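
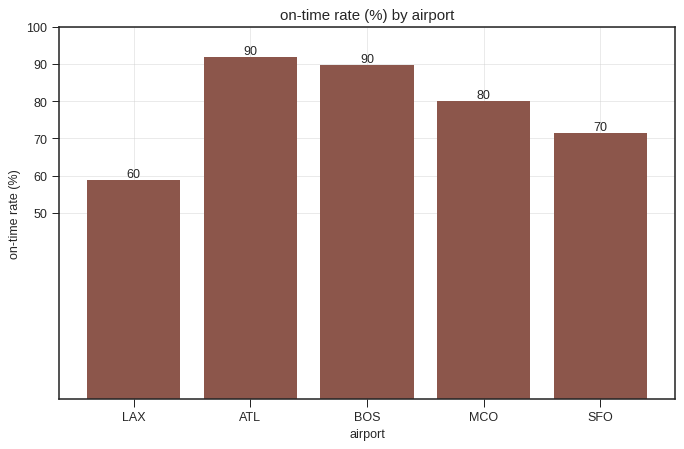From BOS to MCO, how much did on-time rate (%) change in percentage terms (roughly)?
≈ -11.1%

BOS ≈ 90, MCO ≈ 80; (80 − 90) / 90 ≈ -11.1%.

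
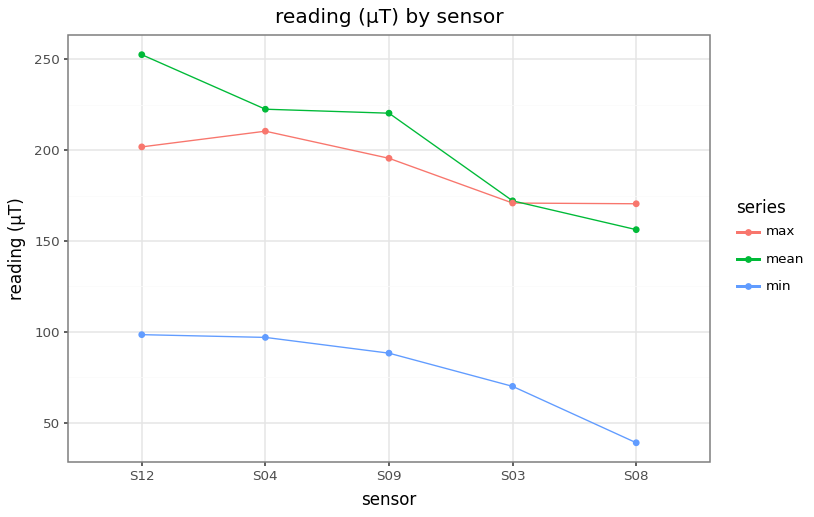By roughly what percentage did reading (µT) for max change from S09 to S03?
S09 ≈ 200, S03 ≈ 180; (180 − 200) / 200 ≈ -10%.

≈ -10%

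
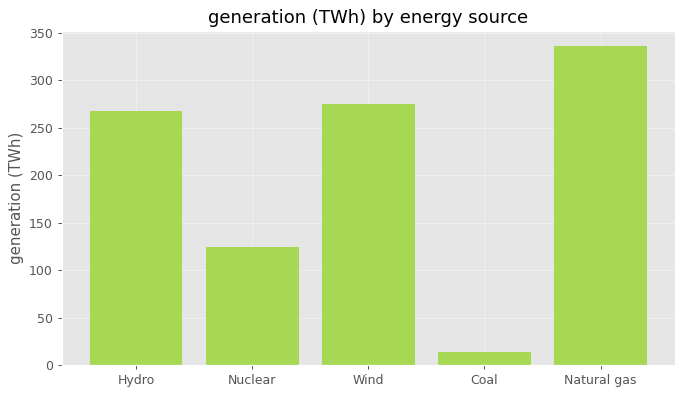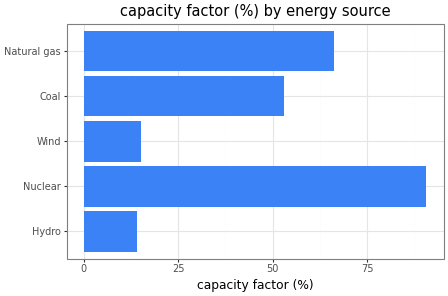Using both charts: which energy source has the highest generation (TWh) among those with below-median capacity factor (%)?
Wind

Chart 2 median capacity factor (%) ≈ 50; below-median energy sources: Hydro, Wind. Among those, Wind has the highest generation (TWh) (≈ 300).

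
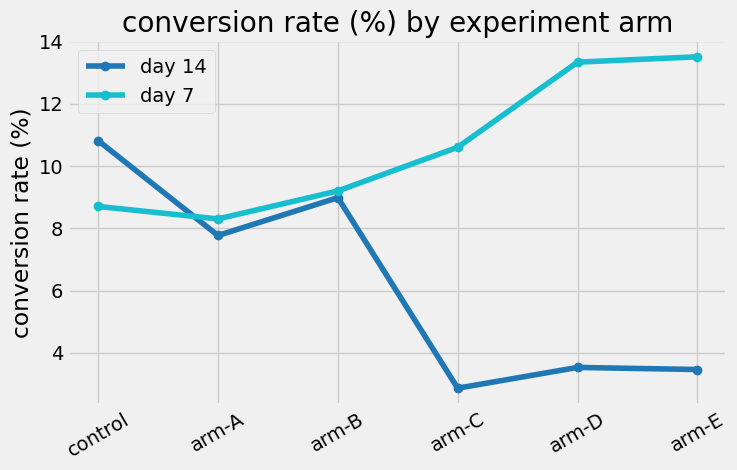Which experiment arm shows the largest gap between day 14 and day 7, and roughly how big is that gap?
arm-E, ≈ 11 %

arm-E: day 14 ≈ 3, day 7 ≈ 14 → gap ≈ 11. Next-largest (arm-D) is only ≈ 9.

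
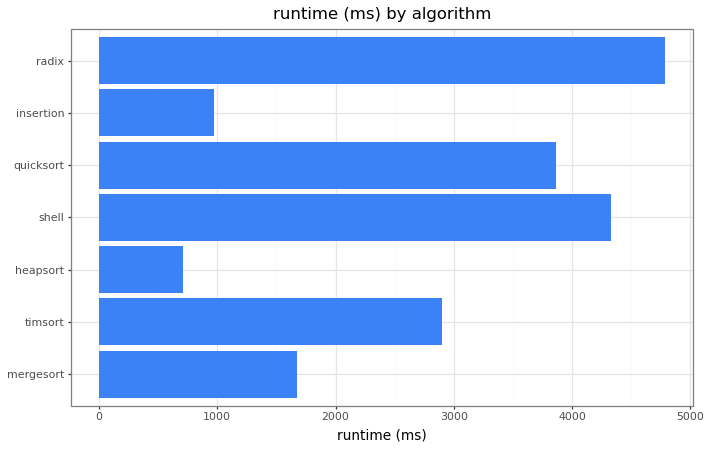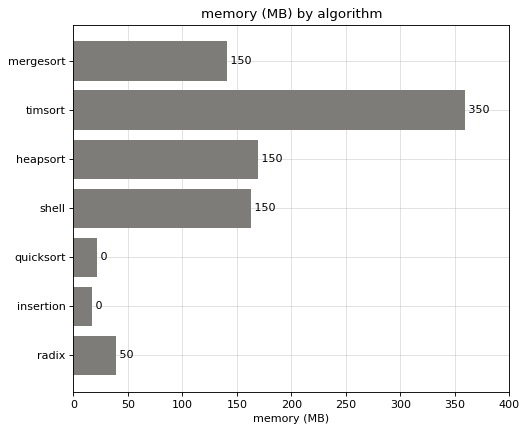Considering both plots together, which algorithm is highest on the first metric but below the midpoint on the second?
Chart 2 median memory (MB) ≈ 150; below-median algorithms: quicksort, insertion, radix. Among those, radix has the highest runtime (ms) (≈ 5000).

radix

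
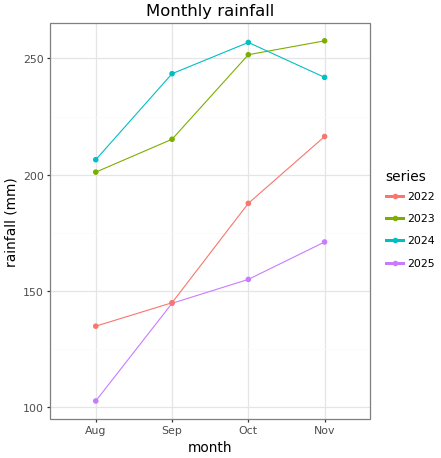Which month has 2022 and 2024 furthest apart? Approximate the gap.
Sep, ≈ 100 mm

Sep: 2022 ≈ 140, 2024 ≈ 240 → gap ≈ 100. Next-largest (Aug) is only ≈ 60.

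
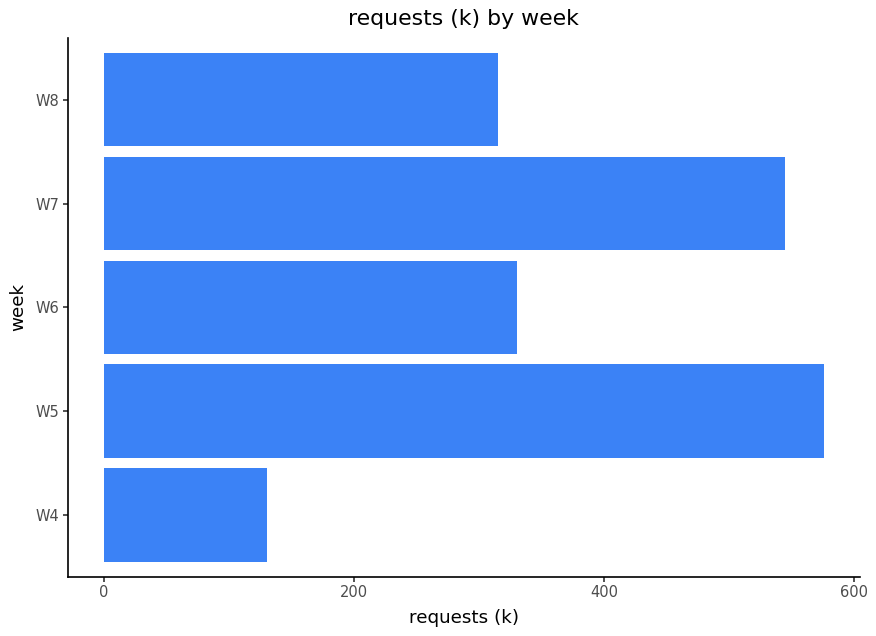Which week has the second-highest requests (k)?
W7

Top 3: W5 ≈ 600, W7 ≈ 550, W6 ≈ 350.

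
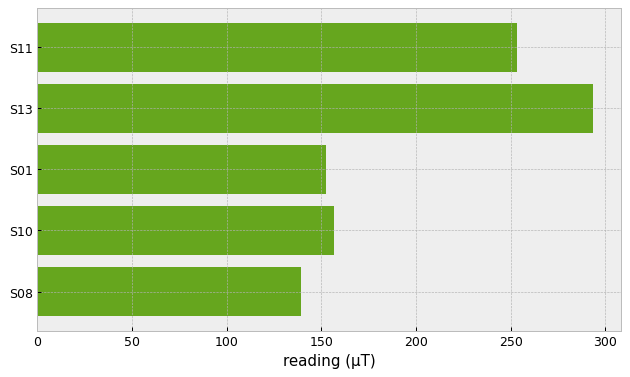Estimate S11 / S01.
S11 ≈ 250, S01 ≈ 150; 250/150 ≈ 1.67.

≈ 1.67×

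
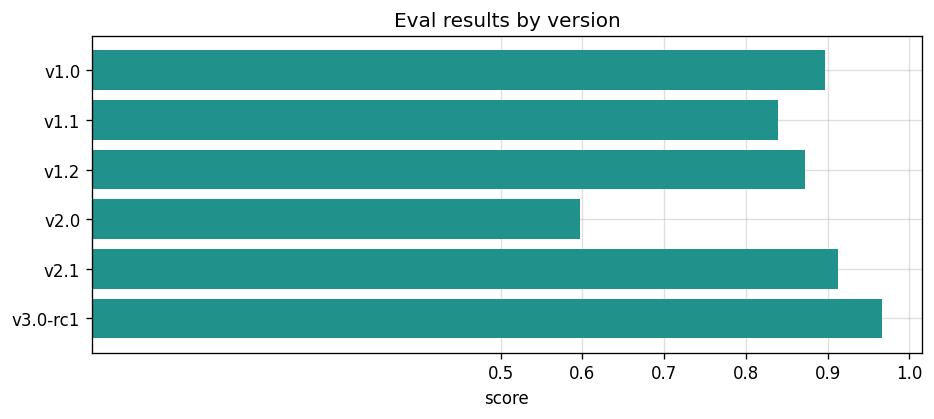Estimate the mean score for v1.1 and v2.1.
≈ 0.85

(0.8 + 0.9) / 2 ≈ 0.85.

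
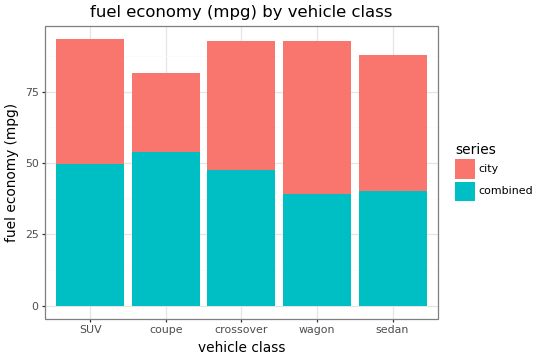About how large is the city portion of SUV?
≈ 40

city top ≈ 90, bottom ≈ 50; segment ≈ 40.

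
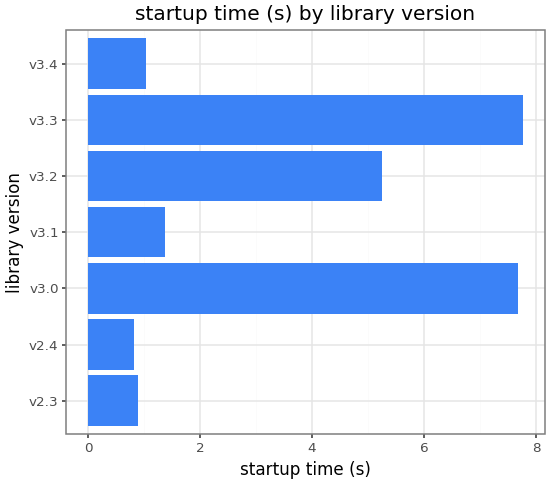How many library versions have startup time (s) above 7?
Above 7: v3.0, v3.3.

2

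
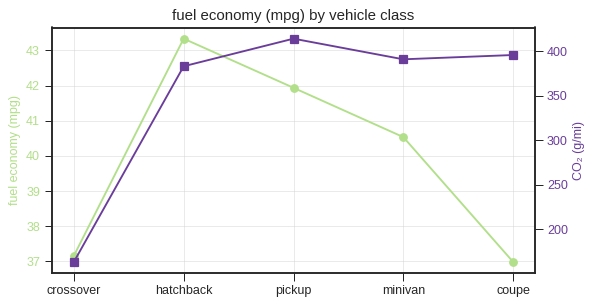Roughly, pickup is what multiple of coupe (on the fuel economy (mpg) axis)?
≈ 1.14×

pickup ≈ 42, coupe ≈ 37; 42/37 ≈ 1.14.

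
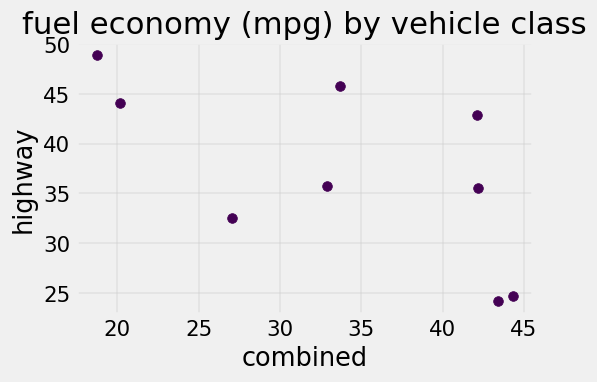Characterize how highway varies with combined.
Points are negatively correlated; moderate (|r| ≈ 0.6).

negative, moderate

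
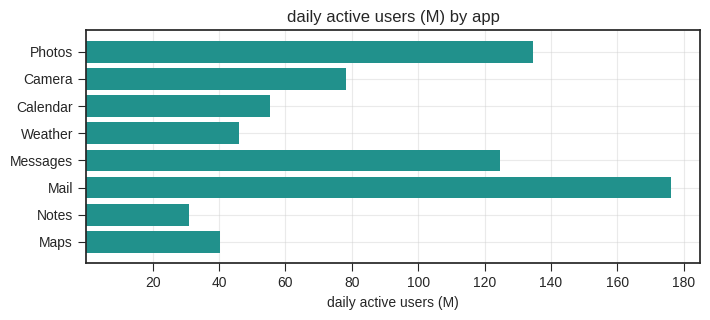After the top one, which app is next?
Photos

Top 3: Mail ≈ 180, Photos ≈ 140, Messages ≈ 120.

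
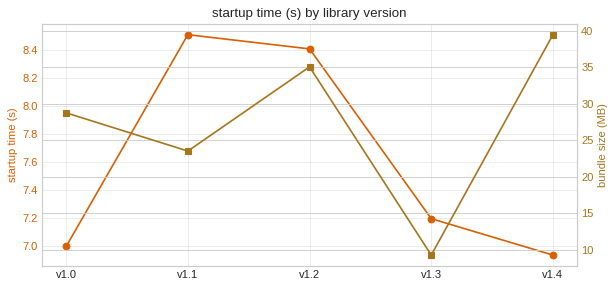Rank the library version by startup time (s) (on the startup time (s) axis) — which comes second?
Top 3 (on the startup time (s) axis): v1.1 ≈ 8.6, v1.2 ≈ 8.4, v1.3 ≈ 7.2.

v1.2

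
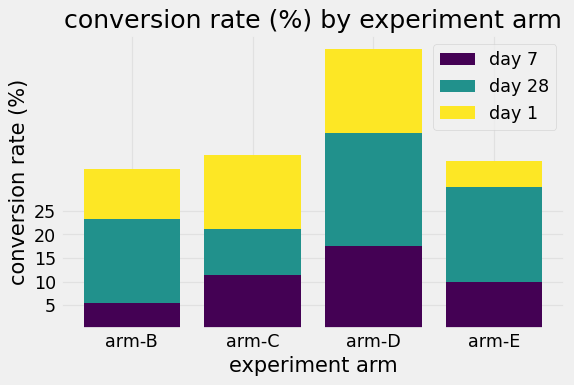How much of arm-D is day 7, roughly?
day 7 top ≈ 20, bottom ≈ 0; segment ≈ 20.

≈ 20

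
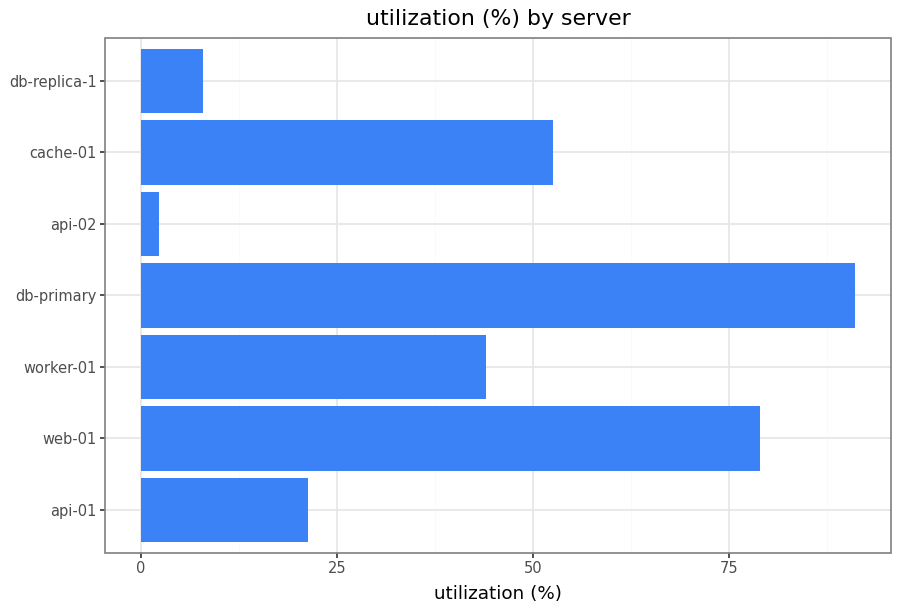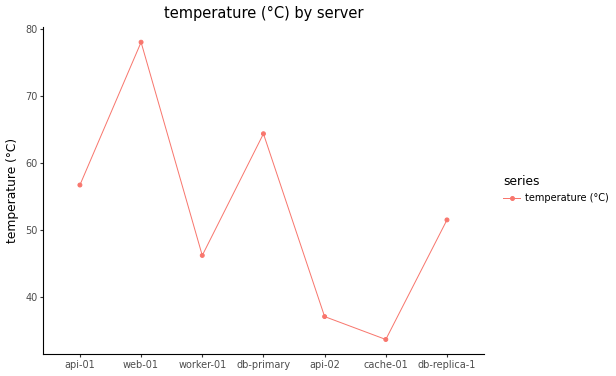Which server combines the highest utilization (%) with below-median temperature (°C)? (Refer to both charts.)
Chart 2 median temperature (°C) ≈ 50; below-median servers: worker-01, api-02, cache-01. Among those, cache-01 has the highest utilization (%) (≈ 50).

cache-01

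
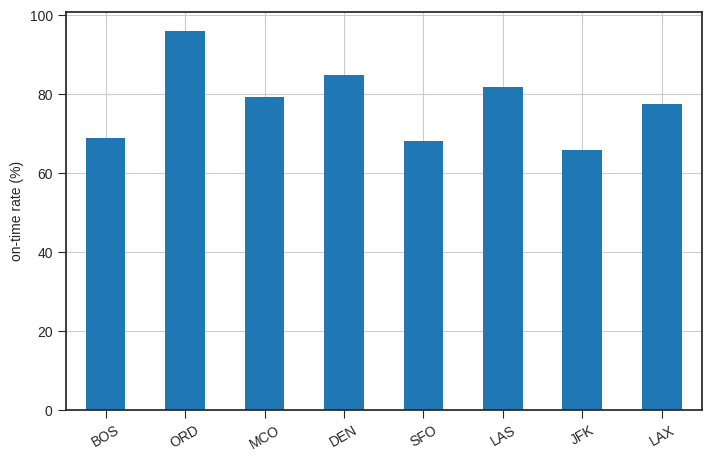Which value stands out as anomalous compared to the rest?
ORD

ORD ≈ 100; the rest sit between ≈ 70 and ≈ 80.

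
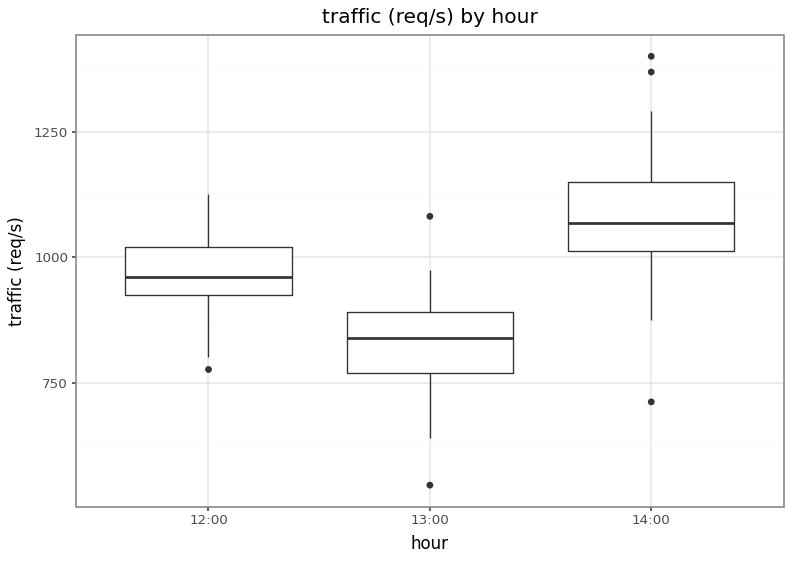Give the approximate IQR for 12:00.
≈ 100

Q3 ≈ 1000, Q1 ≈ 900; IQR ≈ 100.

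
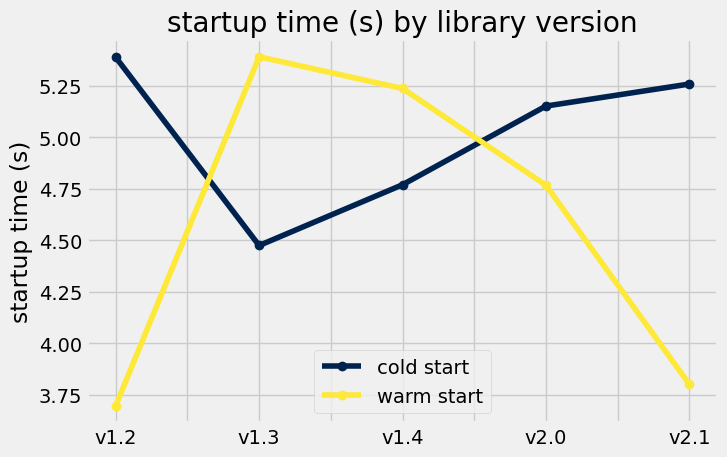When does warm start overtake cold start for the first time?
v1.3

v1.2: warm start ≈ 3.6 vs cold start ≈ 5.4 (not yet); v1.3: warm start ≈ 5.4 vs cold start ≈ 4.4 (first crossover).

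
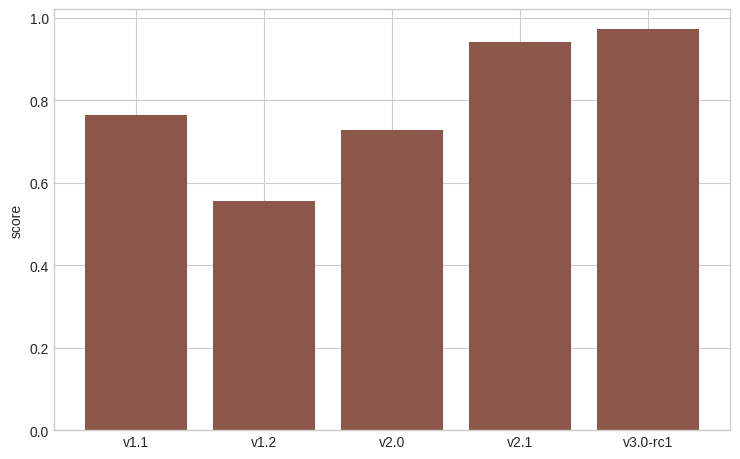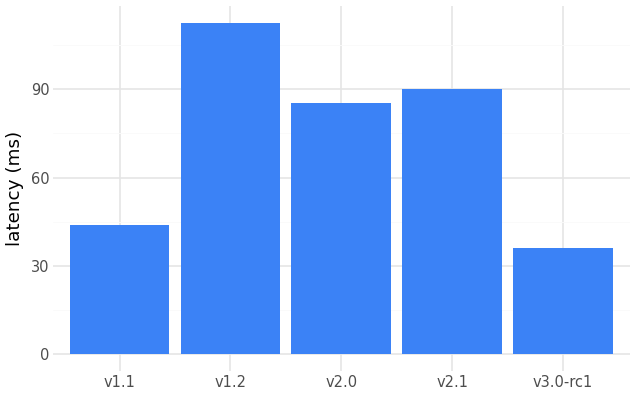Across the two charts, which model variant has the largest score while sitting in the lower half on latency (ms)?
Chart 2 median latency (ms) ≈ 80; below-median model variants: v1.1, v3.0-rc1. Among those, v3.0-rc1 has the highest score (≈ 1).

v3.0-rc1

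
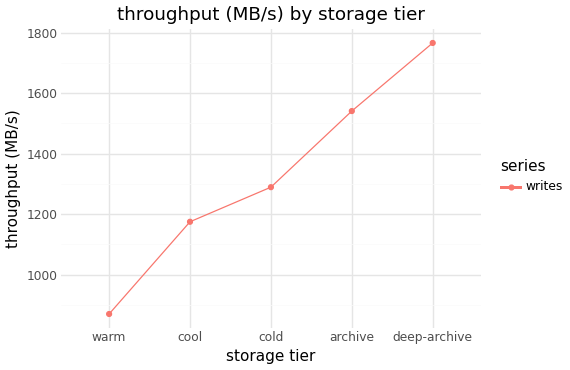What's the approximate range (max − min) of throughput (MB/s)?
≈ 900

Max deep-archive ≈ 1800, min warm ≈ 900; range ≈ 900.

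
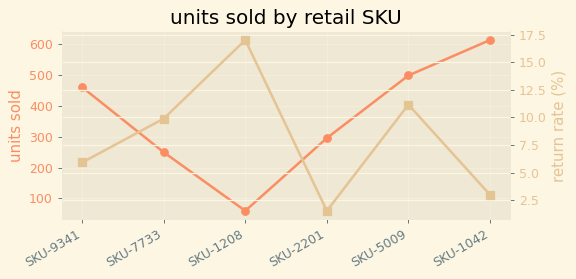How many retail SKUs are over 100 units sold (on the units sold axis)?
Above 100: SKU-9341, SKU-7733, SKU-2201, SKU-5009, SKU-1042.

5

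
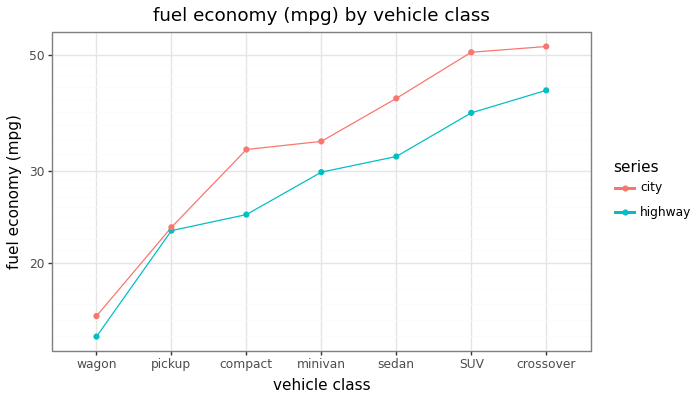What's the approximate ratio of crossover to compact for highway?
crossover ≈ 45, compact ≈ 25; 45/25 ≈ 1.8.

≈ 1.8×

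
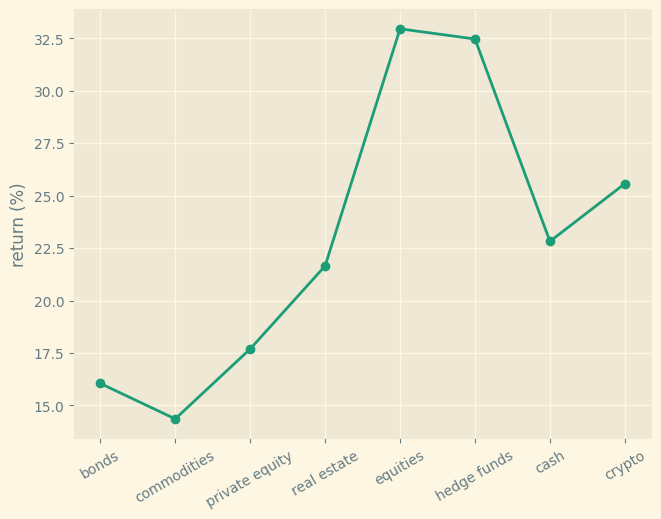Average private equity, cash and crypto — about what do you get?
(18 + 22 + 26) / 3 ≈ 22.

≈ 22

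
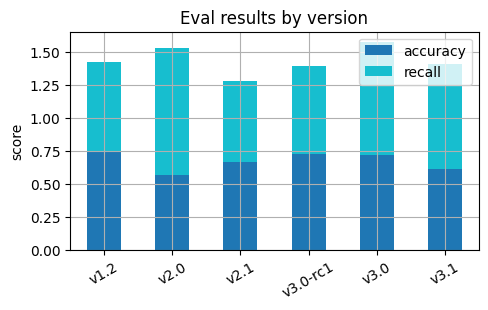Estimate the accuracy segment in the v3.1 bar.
≈ 0.6

accuracy top ≈ 0.6, bottom ≈ 0.0; segment ≈ 0.6.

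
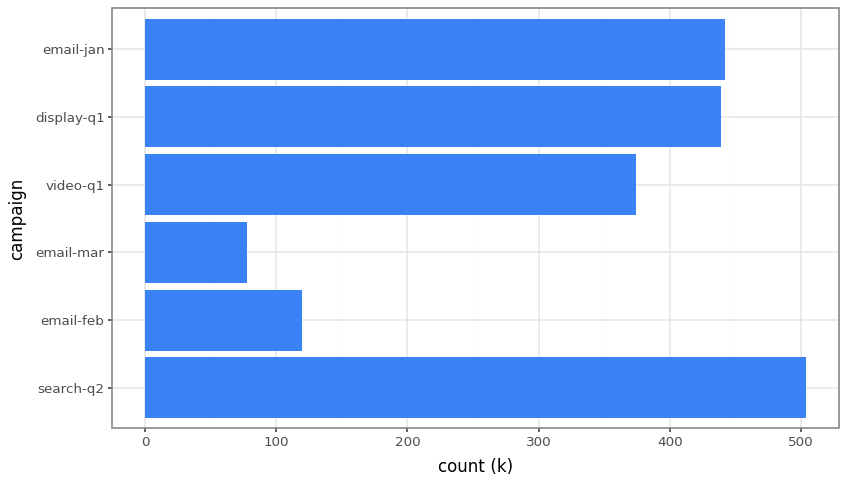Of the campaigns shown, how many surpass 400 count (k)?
3

Above 400: search-q2, display-q1, email-jan.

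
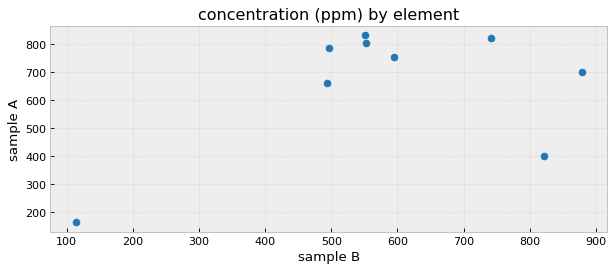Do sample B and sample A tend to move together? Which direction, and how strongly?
Points are positively correlated; moderate (|r| ≈ 0.5).

positive, moderate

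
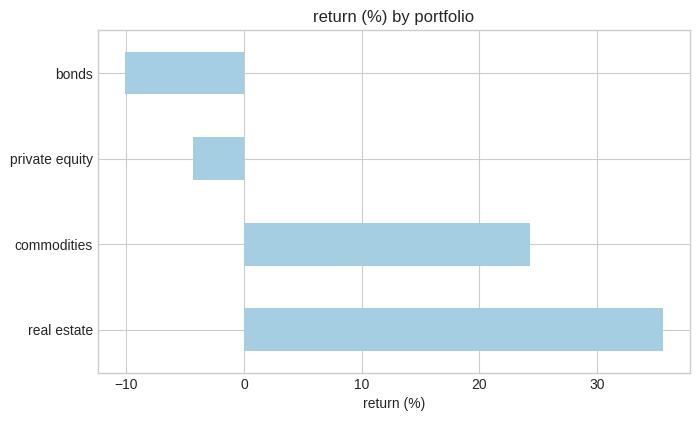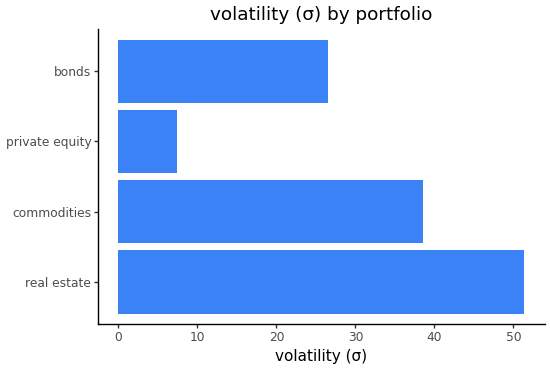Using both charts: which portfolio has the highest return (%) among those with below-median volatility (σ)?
Chart 2 median volatility (σ) ≈ 35; below-median portfolios: private equity, bonds. Among those, private equity has the highest return (%) (≈ -5).

private equity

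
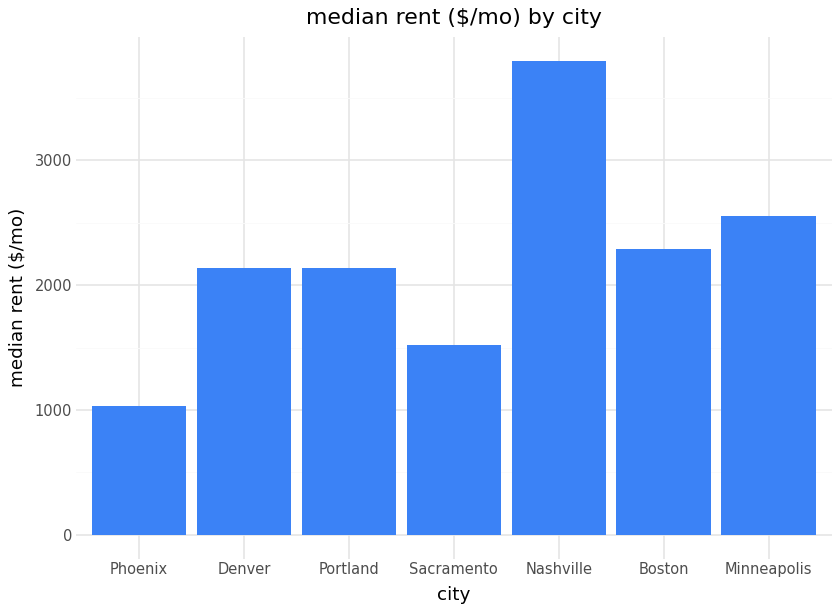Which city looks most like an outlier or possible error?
Nashville

Nashville ≈ 4000; the rest sit between ≈ 1000 and ≈ 2500.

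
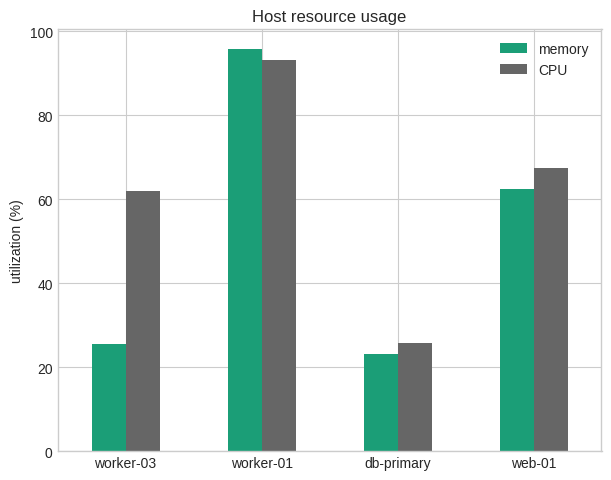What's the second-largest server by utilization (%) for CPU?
web-01

Top 3 for CPU: worker-01 ≈ 90, web-01 ≈ 70, worker-03 ≈ 60.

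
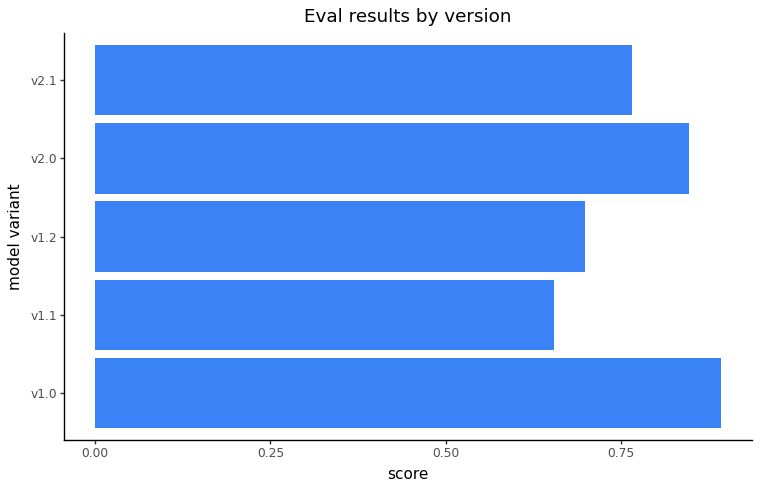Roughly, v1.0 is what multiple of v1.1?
v1.0 ≈ 0.9, v1.1 ≈ 0.7; 0.9/0.7 ≈ 1.29.

≈ 1.29×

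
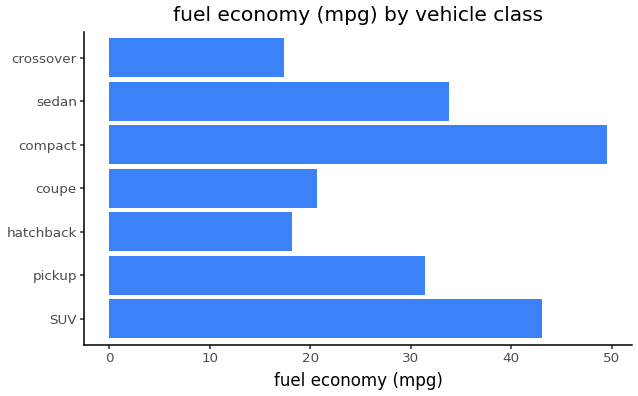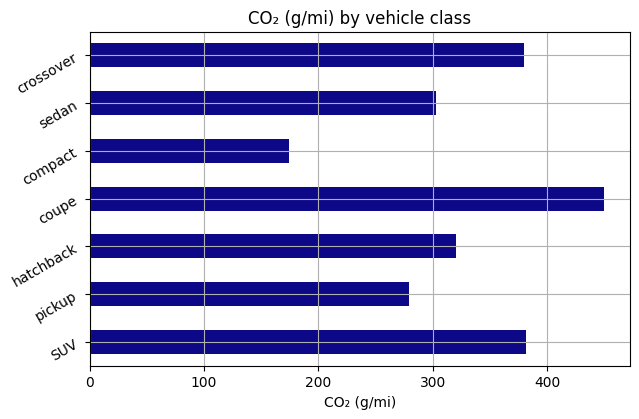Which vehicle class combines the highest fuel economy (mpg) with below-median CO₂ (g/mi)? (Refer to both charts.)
Chart 2 median CO₂ (g/mi) ≈ 300; below-median vehicle classes: pickup, compact, sedan. Among those, compact has the highest fuel economy (mpg) (≈ 50).

compact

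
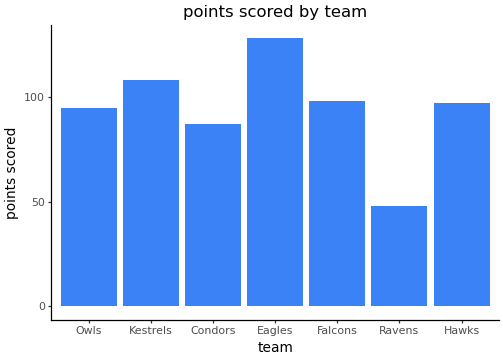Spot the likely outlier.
Ravens

Ravens ≈ 40; the rest sit between ≈ 80 and ≈ 120.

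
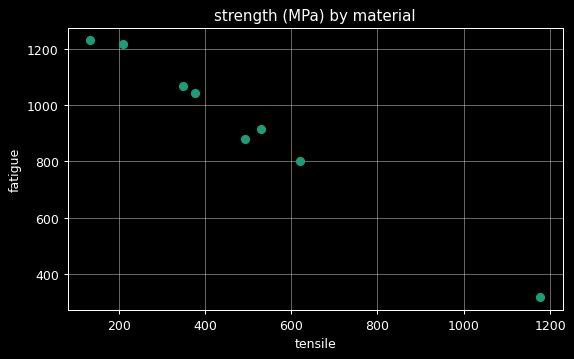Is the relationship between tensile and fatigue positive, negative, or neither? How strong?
Points are negatively correlated; strong (|r| ≈ 1.0).

negative, strong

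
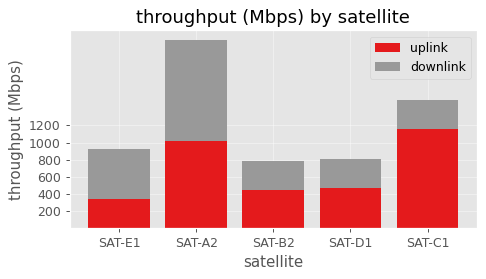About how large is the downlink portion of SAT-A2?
≈ 1200

downlink top ≈ 2200, bottom ≈ 1000; segment ≈ 1200.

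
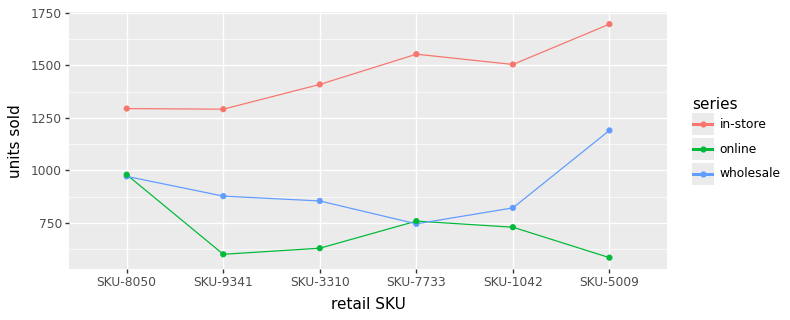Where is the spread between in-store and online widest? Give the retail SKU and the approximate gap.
SKU-5009, ≈ 1100

SKU-5009: in-store ≈ 1700, online ≈ 600 → gap ≈ 1100. Next-largest (SKU-7733) is only ≈ 800.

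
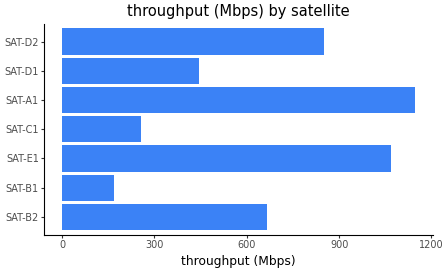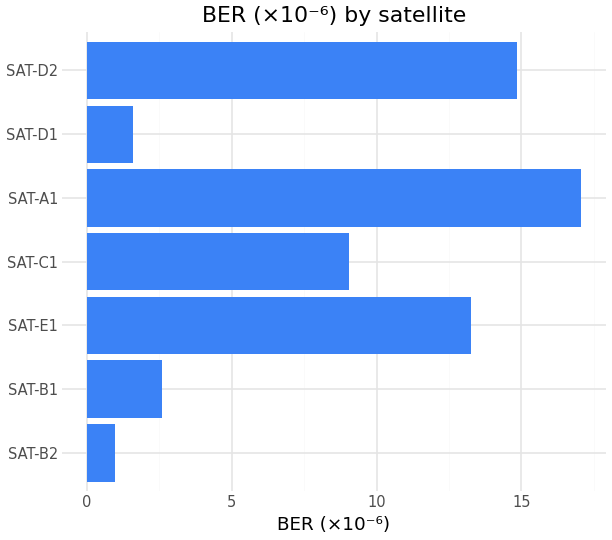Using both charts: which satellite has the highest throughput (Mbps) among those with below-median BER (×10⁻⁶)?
SAT-B2

Chart 2 median BER (×10⁻⁶) ≈ 10; below-median satellites: SAT-B2, SAT-B1, SAT-D1. Among those, SAT-B2 has the highest throughput (Mbps) (≈ 600).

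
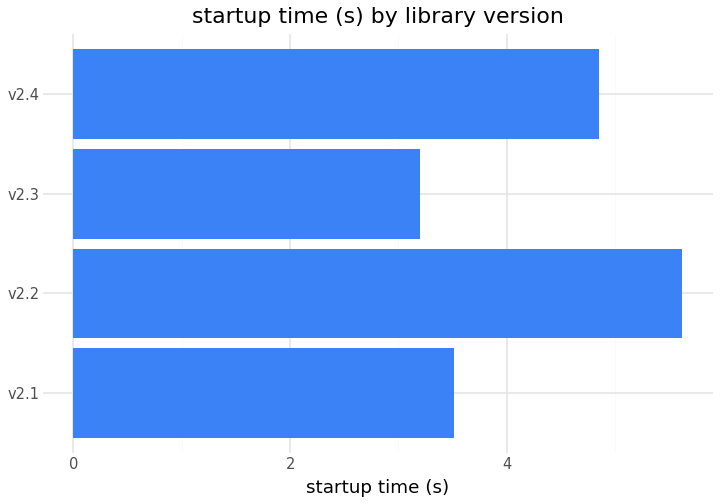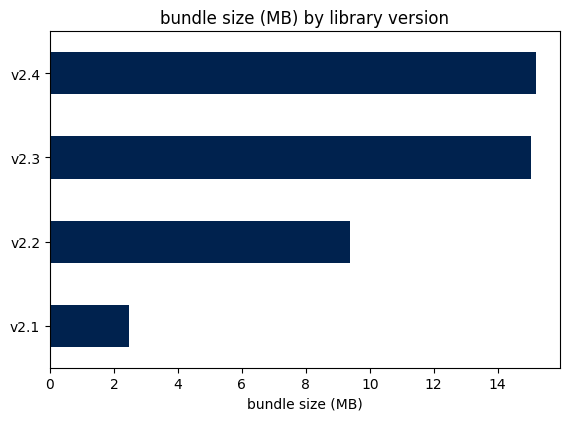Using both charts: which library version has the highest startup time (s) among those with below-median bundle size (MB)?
Chart 2 median bundle size (MB) ≈ 12; below-median library versions: v2.1, v2.2. Among those, v2.2 has the highest startup time (s) (≈ 6).

v2.2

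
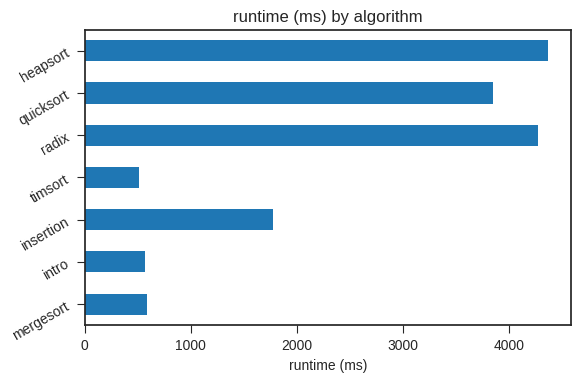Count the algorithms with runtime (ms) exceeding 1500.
Above 1500: insertion, radix, quicksort, heapsort.

4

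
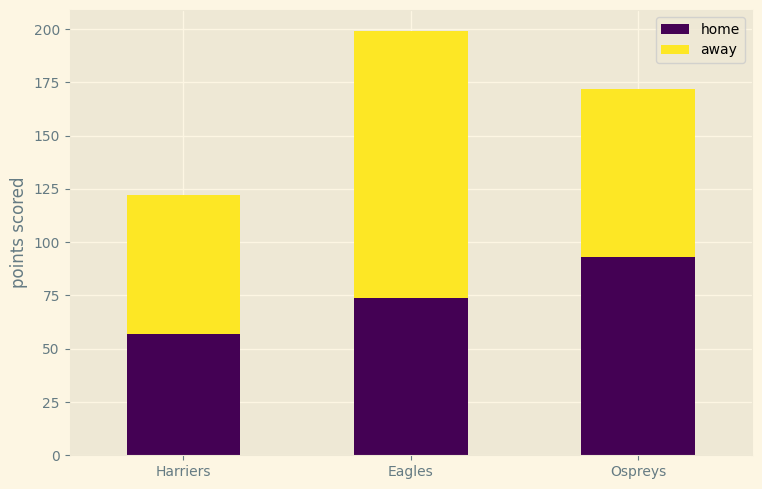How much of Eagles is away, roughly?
≈ 120

away top ≈ 200, bottom ≈ 80; segment ≈ 120.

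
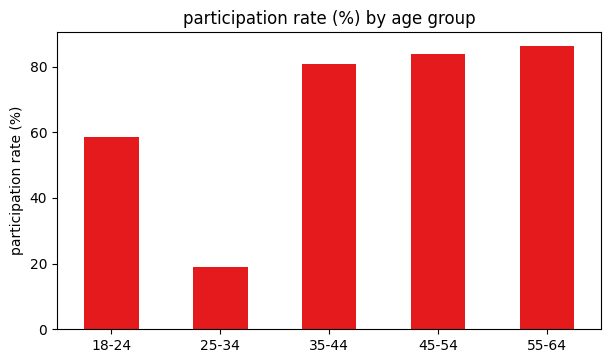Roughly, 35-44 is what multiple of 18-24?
≈ 1.33×

35-44 ≈ 80, 18-24 ≈ 60; 80/60 ≈ 1.33.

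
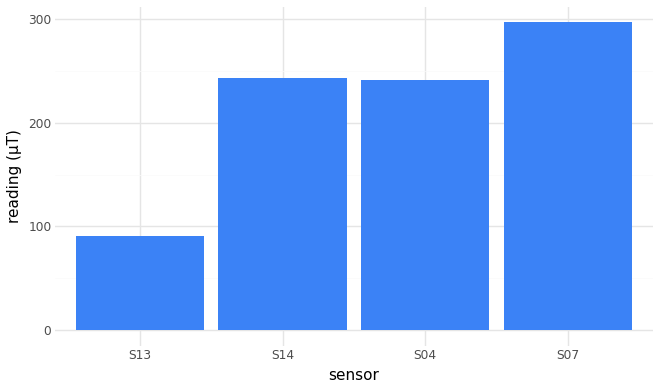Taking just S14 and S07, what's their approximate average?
≈ 275

(250 + 300) / 2 ≈ 275.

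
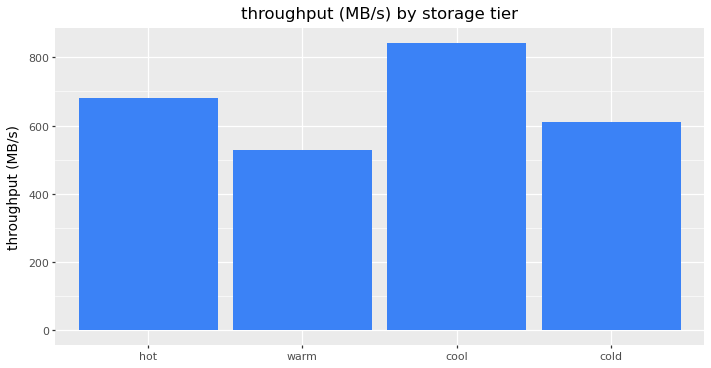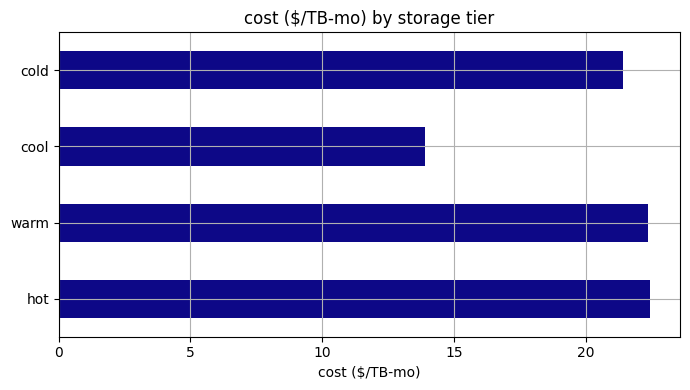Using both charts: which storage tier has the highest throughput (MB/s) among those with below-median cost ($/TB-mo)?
Chart 2 median cost ($/TB-mo) ≈ 20; below-median storage tiers: cool, cold. Among those, cool has the highest throughput (MB/s) (≈ 800).

cool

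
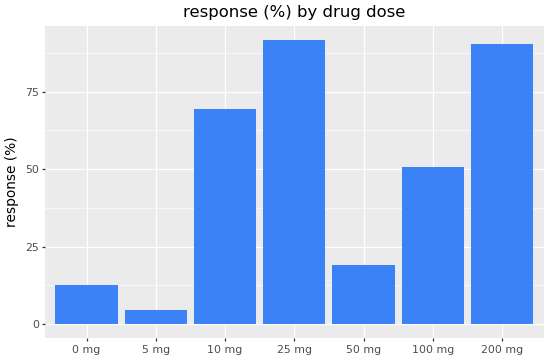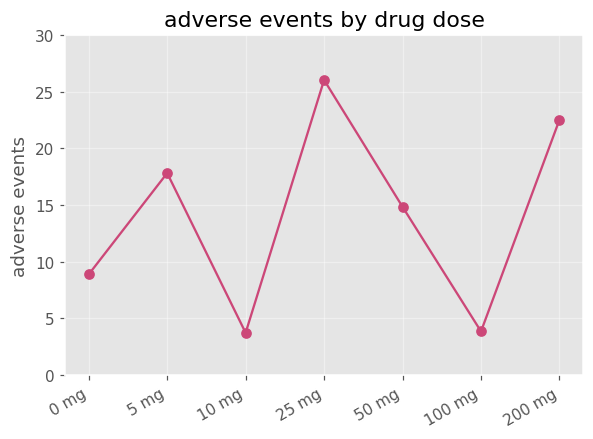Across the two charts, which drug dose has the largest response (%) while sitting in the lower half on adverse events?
Chart 2 median adverse events ≈ 15; below-median drug doses: 0 mg, 10 mg, 100 mg. Among those, 10 mg has the highest response (%) (≈ 70).

10 mg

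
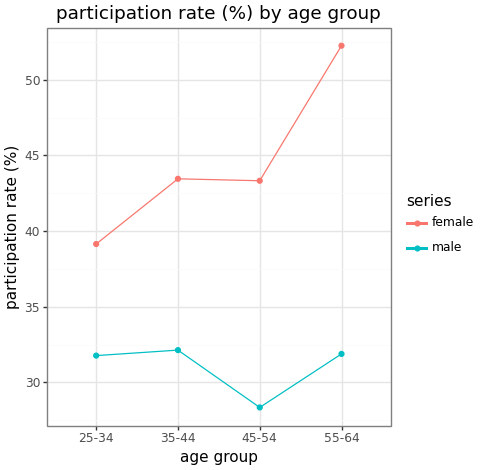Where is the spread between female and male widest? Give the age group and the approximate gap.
55-64, ≈ 20 %

55-64: female ≈ 52, male ≈ 32 → gap ≈ 20. Next-largest (45-54) is only ≈ 16.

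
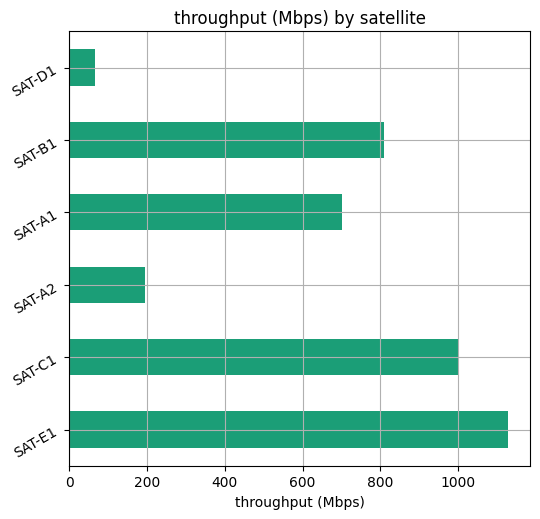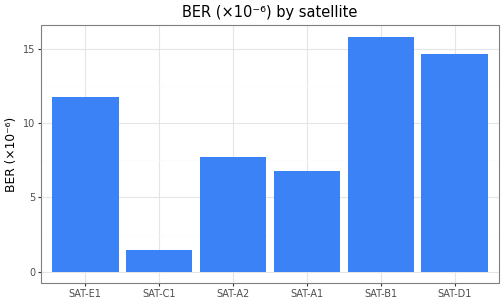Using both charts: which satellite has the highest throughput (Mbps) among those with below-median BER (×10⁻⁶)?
SAT-C1

Chart 2 median BER (×10⁻⁶) ≈ 10; below-median satellites: SAT-C1, SAT-A2, SAT-A1. Among those, SAT-C1 has the highest throughput (Mbps) (≈ 1000).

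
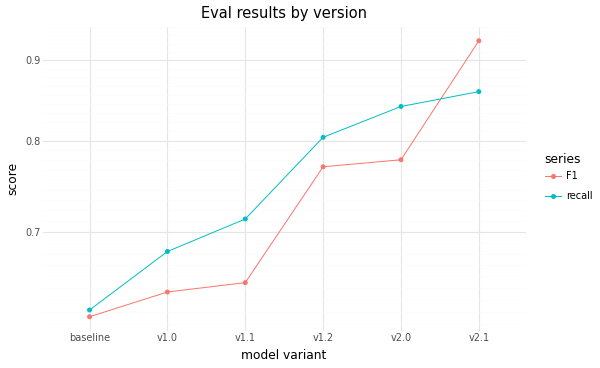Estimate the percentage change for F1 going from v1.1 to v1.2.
≈ +15.4%

v1.1 ≈ 0.65, v1.2 ≈ 0.75; (0.75 − 0.65) / 0.65 ≈ +15.4%.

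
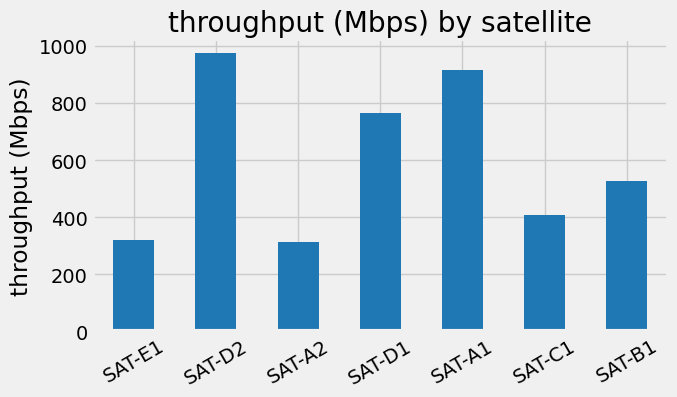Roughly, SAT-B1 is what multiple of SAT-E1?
SAT-B1 ≈ 500, SAT-E1 ≈ 300; 500/300 ≈ 1.67.

≈ 1.67×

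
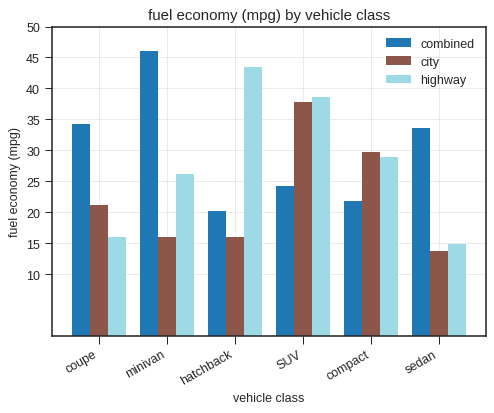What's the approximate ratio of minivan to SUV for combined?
≈ 1.8×

minivan ≈ 45, SUV ≈ 25; 45/25 ≈ 1.8.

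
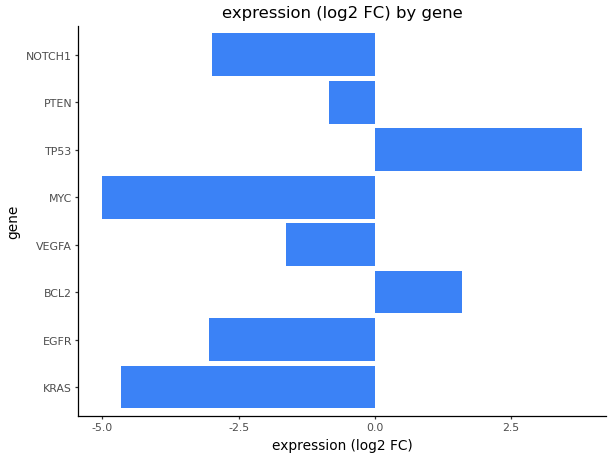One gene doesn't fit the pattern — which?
TP53

TP53 ≈ 4; the rest sit between ≈ -5 and ≈ 2.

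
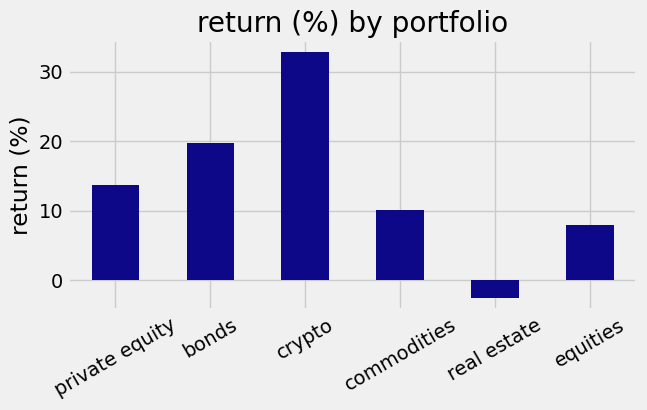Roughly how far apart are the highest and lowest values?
Max crypto ≈ 35, min real estate ≈ -5; range ≈ 40.

≈ 40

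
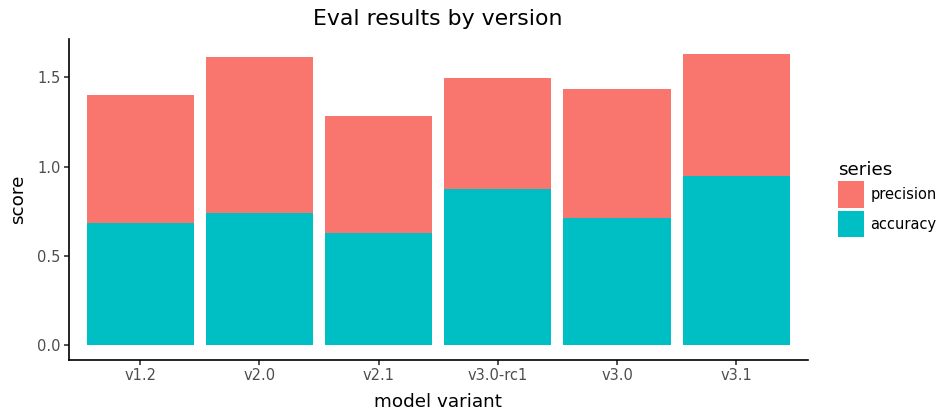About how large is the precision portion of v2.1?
≈ 0.6

precision top ≈ 1.2, bottom ≈ 0.6; segment ≈ 0.6.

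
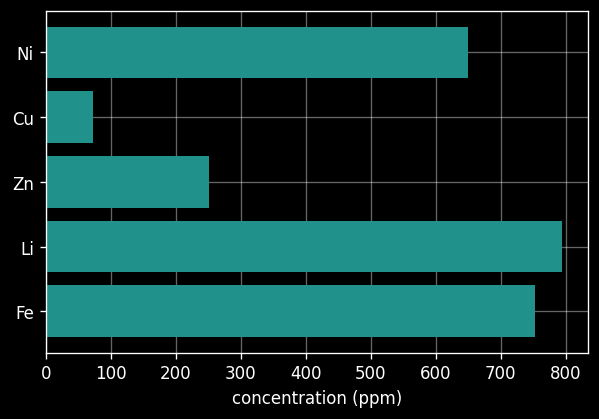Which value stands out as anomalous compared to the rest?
Cu

Cu ≈ 100; the rest sit between ≈ 300 and ≈ 800.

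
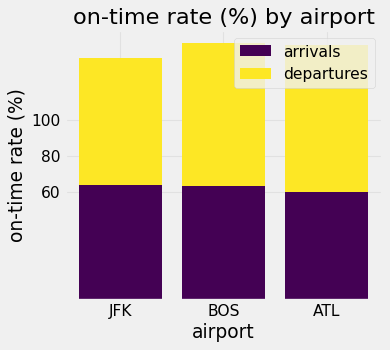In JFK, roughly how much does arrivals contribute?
≈ 60

arrivals top ≈ 60, bottom ≈ 0; segment ≈ 60.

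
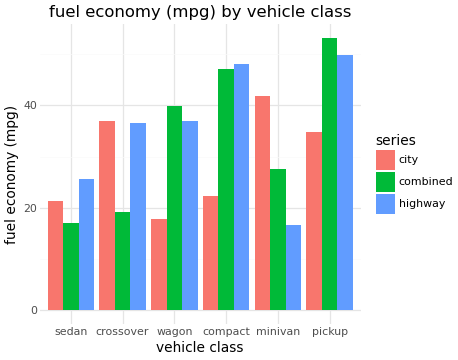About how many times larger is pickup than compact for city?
≈ 1.75×

pickup ≈ 35, compact ≈ 20; 35/20 ≈ 1.75.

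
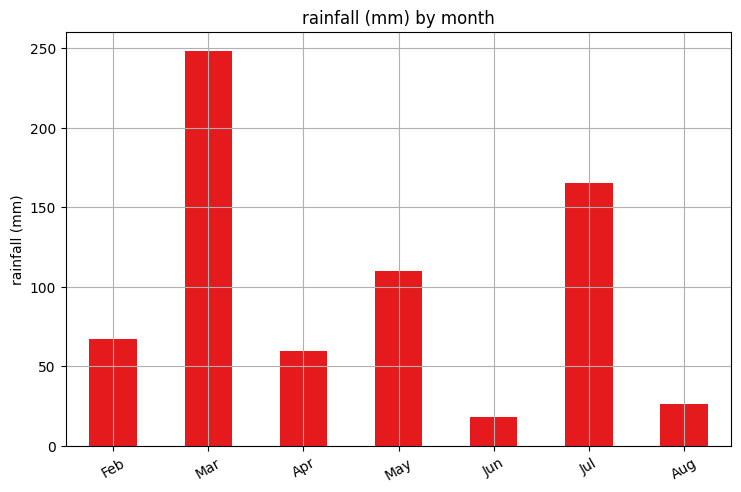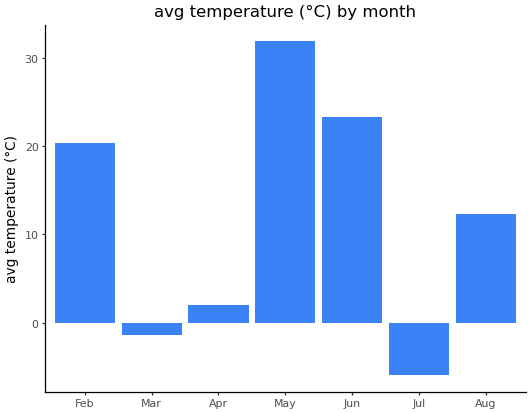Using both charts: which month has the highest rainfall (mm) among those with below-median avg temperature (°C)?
Chart 2 median avg temperature (°C) ≈ 10; below-median months: Mar, Apr, Jul. Among those, Mar has the highest rainfall (mm) (≈ 250).

Mar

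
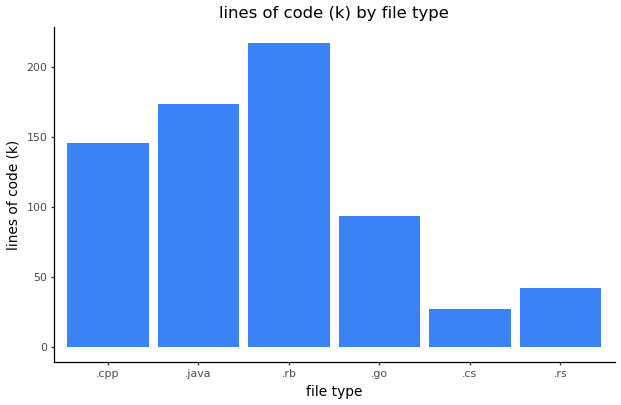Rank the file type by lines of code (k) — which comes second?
.java

Top 3: .rb ≈ 220, .java ≈ 180, .cpp ≈ 140.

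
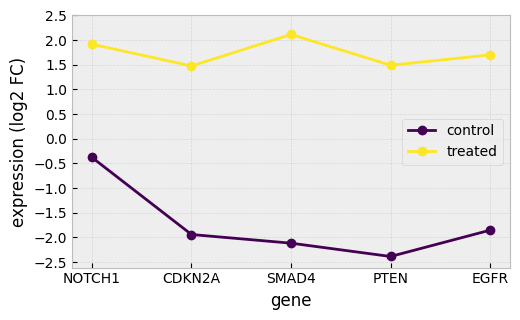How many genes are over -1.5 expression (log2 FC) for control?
Above -1.5: NOTCH1.

1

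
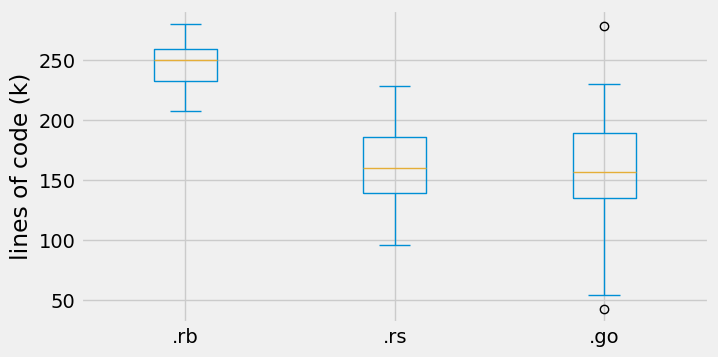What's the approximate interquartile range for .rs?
Q3 ≈ 190, Q1 ≈ 140; IQR ≈ 50.

≈ 50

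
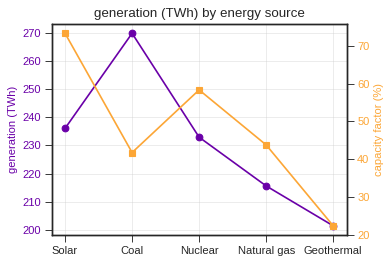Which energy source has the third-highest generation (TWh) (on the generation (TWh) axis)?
Top 4 (on the generation (TWh) axis): Coal ≈ 270, Solar ≈ 240, Nuclear ≈ 230, Natural gas ≈ 220.

Nuclear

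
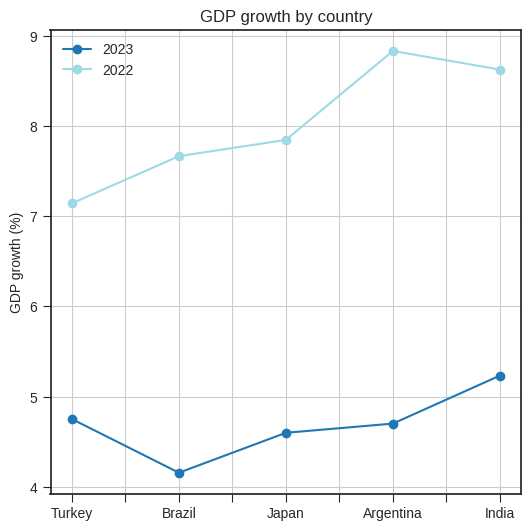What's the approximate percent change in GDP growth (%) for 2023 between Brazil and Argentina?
≈ +12.5%

Brazil ≈ 4.0, Argentina ≈ 4.5; (4.5 − 4.0) / 4.0 ≈ +12.5%.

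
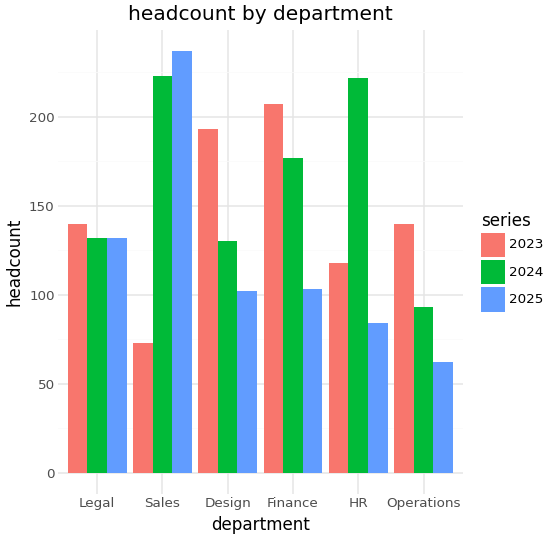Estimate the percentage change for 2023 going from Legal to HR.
Legal ≈ 140, HR ≈ 120; (120 − 140) / 140 ≈ -14.3%.

≈ -14.3%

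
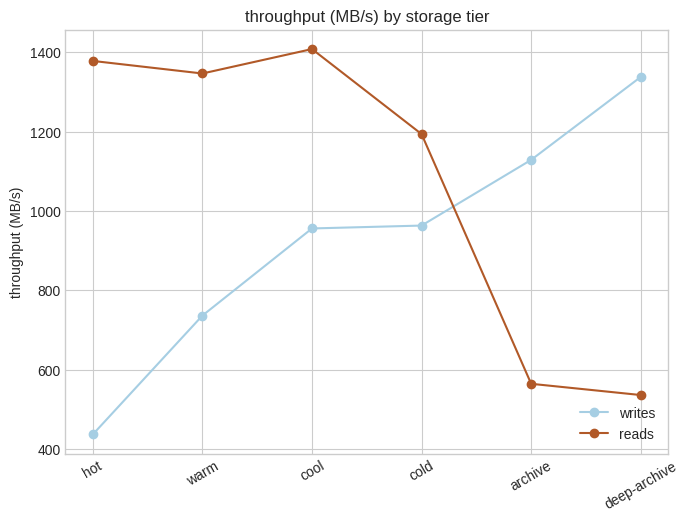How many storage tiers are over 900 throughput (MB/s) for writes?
4

Above 900: cool, cold, archive, deep-archive.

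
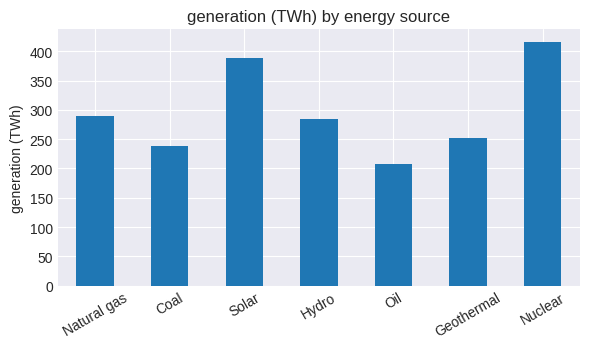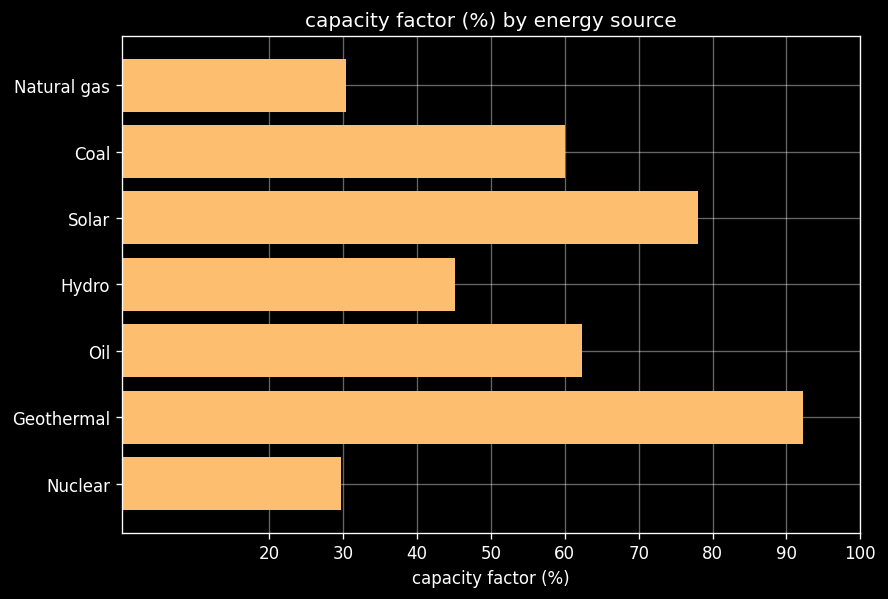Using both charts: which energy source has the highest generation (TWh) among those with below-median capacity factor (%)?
Chart 2 median capacity factor (%) ≈ 60; below-median energy sources: Natural gas, Hydro, Nuclear. Among those, Nuclear has the highest generation (TWh) (≈ 400).

Nuclear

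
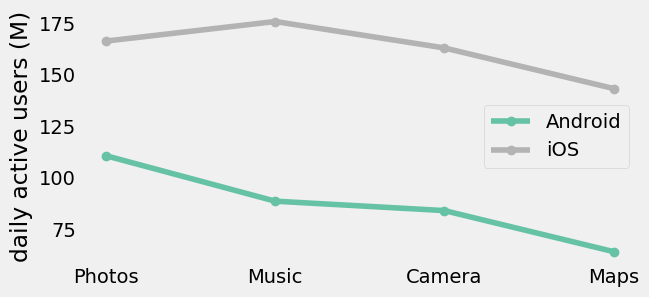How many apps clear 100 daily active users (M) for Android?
Above 100: Photos.

1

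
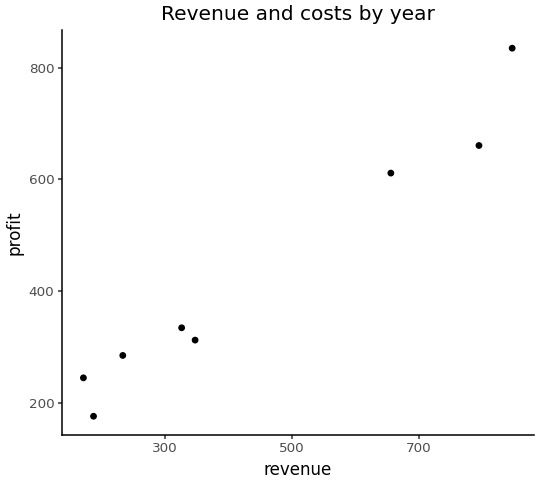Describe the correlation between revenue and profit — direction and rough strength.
positive, strong

Points are positively correlated; strong (|r| ≈ 1.0).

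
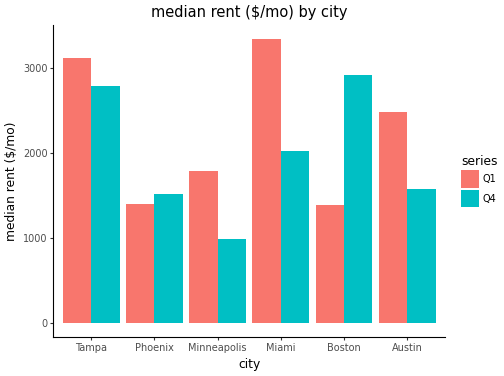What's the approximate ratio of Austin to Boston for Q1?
≈ 1.67×

Austin ≈ 2500, Boston ≈ 1500; 2500/1500 ≈ 1.67.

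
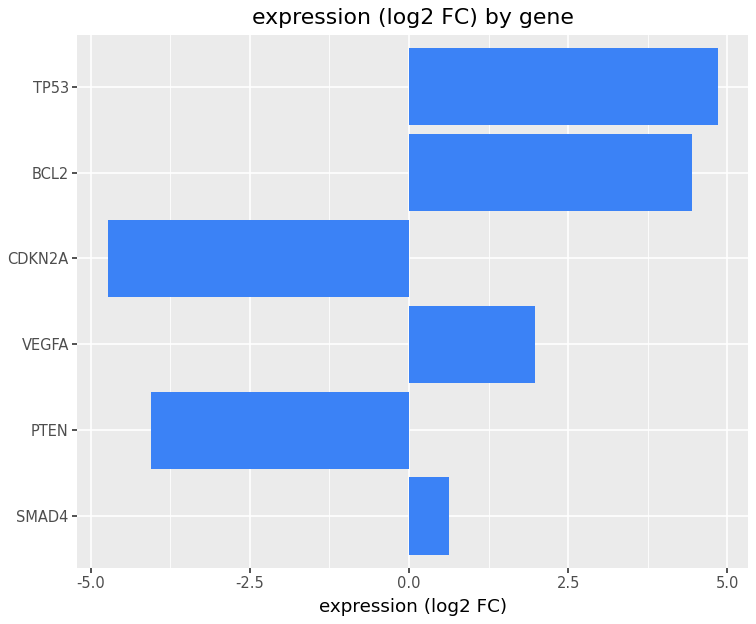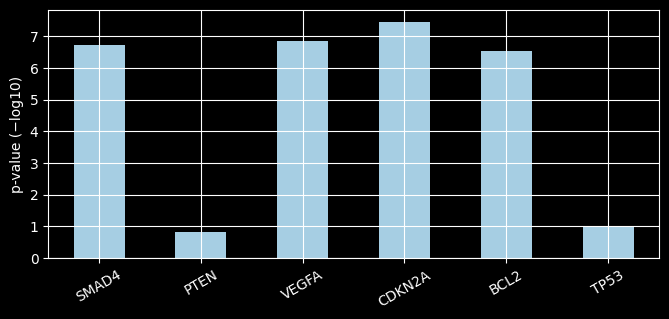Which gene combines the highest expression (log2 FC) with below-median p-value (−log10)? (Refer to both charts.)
TP53

Chart 2 median p-value (−log10) ≈ 7; below-median genes: PTEN, BCL2, TP53. Among those, TP53 has the highest expression (log2 FC) (≈ 5).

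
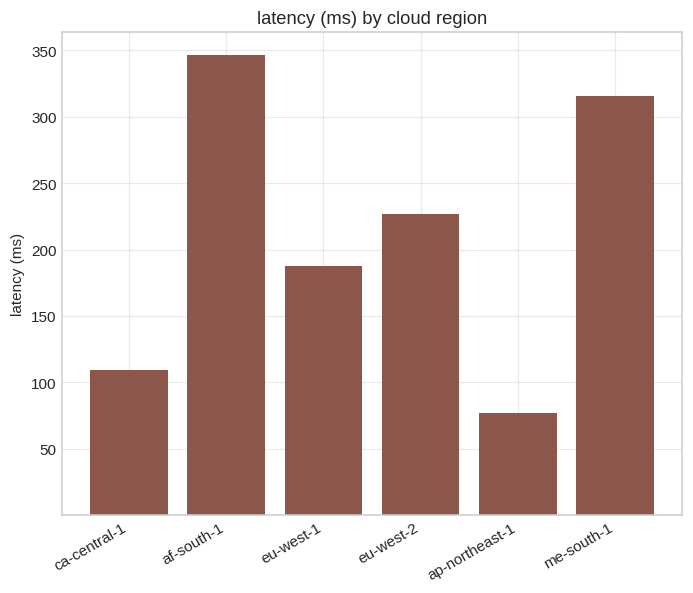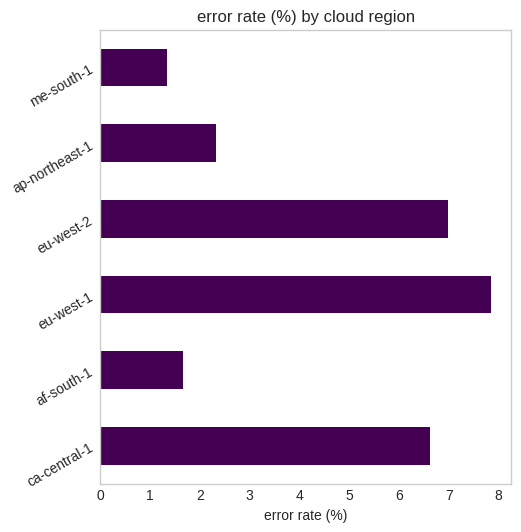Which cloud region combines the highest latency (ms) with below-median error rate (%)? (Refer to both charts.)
af-south-1

Chart 2 median error rate (%) ≈ 4; below-median cloud regions: af-south-1, ap-northeast-1, me-south-1. Among those, af-south-1 has the highest latency (ms) (≈ 350).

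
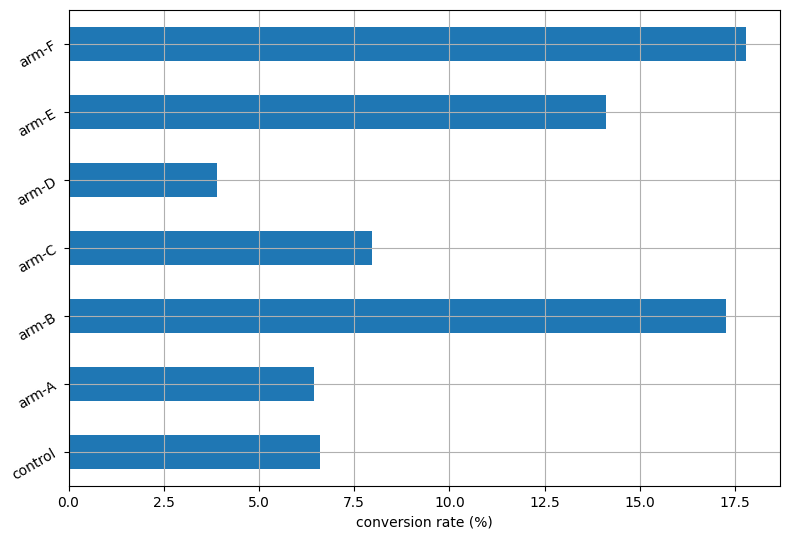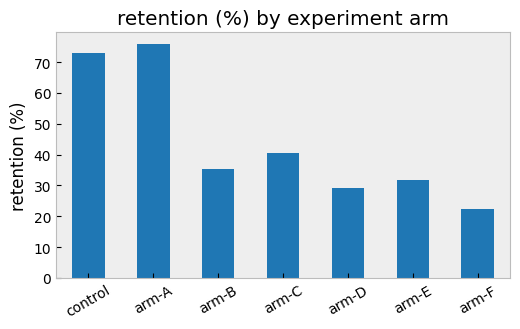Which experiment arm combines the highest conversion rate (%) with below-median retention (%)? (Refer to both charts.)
Chart 2 median retention (%) ≈ 40; below-median experiment arms: arm-D, arm-E, arm-F. Among those, arm-F has the highest conversion rate (%) (≈ 18).

arm-F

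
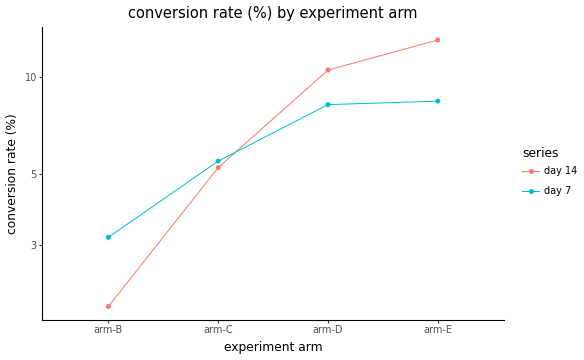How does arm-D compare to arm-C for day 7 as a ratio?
≈ 1.6×

arm-D ≈ 8, arm-C ≈ 5; 8/5 ≈ 1.6.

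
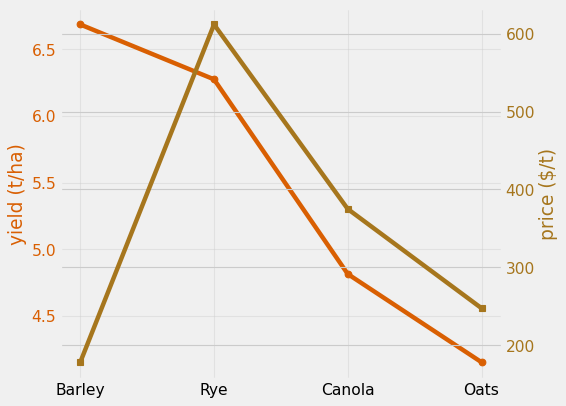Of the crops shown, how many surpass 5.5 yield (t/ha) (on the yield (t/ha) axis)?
Above 5.5: Barley, Rye.

2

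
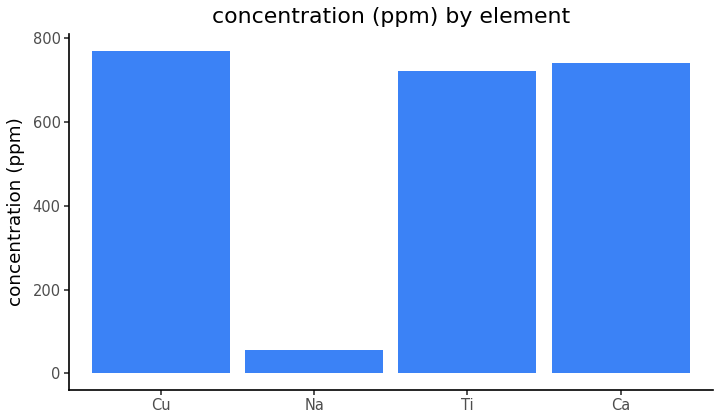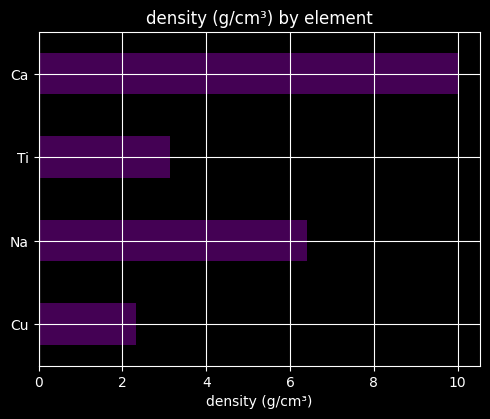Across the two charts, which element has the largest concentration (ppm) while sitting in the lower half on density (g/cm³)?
Chart 2 median density (g/cm³) ≈ 5; below-median elements: Cu, Ti. Among those, Cu has the highest concentration (ppm) (≈ 800).

Cu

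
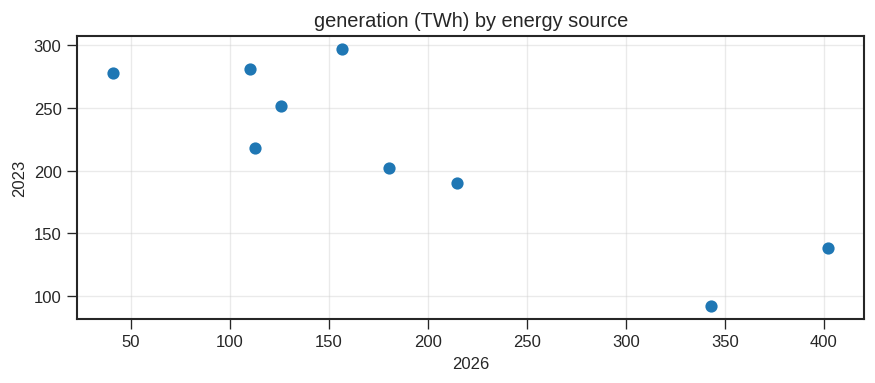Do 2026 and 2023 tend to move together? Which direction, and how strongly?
negative, strong

Points are negatively correlated; strong (|r| ≈ 0.9).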